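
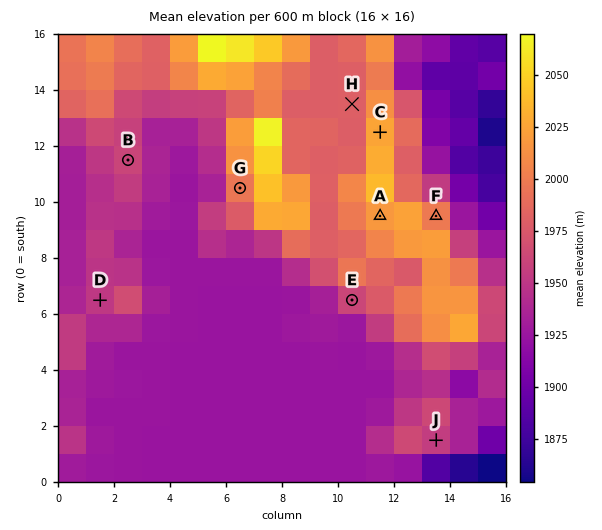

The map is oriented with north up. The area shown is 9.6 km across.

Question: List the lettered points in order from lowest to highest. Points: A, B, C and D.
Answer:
D B A C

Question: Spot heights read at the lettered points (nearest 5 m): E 1965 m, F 2005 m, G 1995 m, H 1980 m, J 1960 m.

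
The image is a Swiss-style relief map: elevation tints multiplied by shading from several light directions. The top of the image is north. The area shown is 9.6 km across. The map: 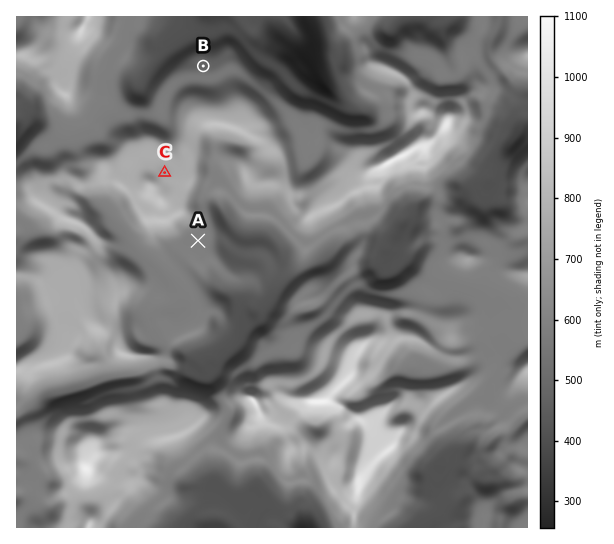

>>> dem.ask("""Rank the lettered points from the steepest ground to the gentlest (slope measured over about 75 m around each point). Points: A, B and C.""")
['B', 'C', 'A']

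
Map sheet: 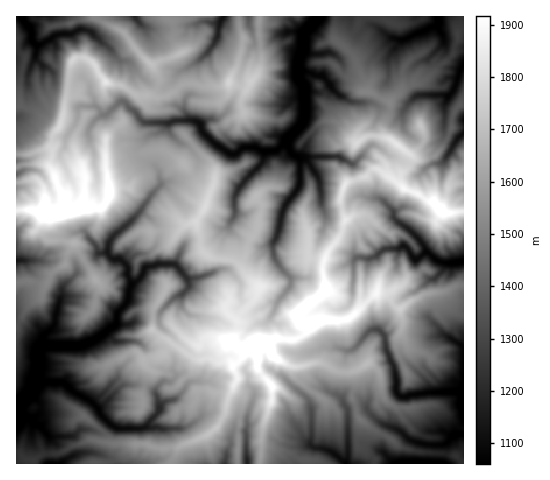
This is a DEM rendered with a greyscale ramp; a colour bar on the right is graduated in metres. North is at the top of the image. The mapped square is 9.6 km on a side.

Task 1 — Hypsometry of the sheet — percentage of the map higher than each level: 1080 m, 96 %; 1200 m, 85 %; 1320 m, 73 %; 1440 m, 58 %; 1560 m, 40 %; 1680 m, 20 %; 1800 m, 8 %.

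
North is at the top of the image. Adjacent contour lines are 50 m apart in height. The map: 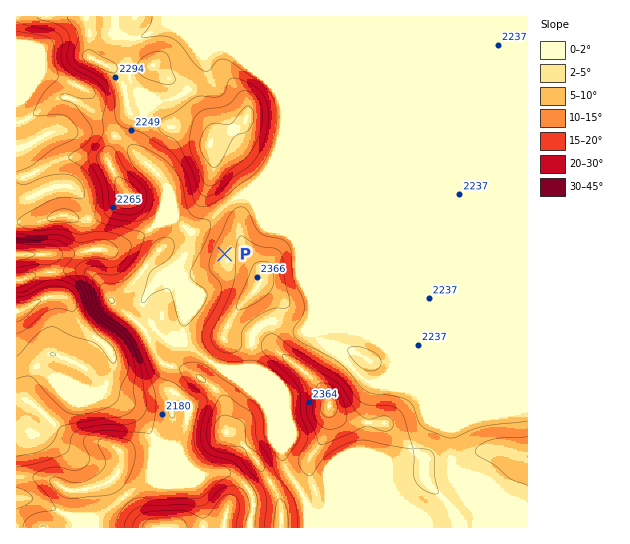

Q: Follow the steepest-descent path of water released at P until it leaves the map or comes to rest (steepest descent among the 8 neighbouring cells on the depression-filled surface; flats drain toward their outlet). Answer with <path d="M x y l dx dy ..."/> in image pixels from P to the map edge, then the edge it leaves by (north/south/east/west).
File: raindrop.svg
<path d="M225 254l-16-16-4 0-7-4-4 0-3-1-13-12-8 4-5 0-4 2-6 0-1 2-3 0-17 13-4 1-3 3-6 1-2 2-18 0-2 1-17 1-1 2-64 1"/>
exit: west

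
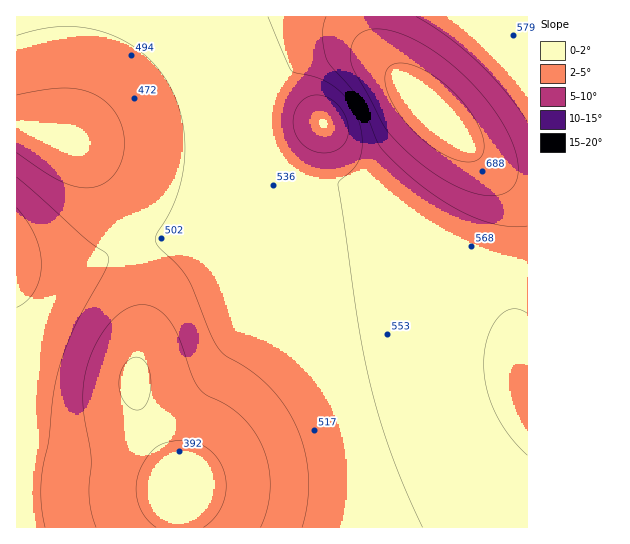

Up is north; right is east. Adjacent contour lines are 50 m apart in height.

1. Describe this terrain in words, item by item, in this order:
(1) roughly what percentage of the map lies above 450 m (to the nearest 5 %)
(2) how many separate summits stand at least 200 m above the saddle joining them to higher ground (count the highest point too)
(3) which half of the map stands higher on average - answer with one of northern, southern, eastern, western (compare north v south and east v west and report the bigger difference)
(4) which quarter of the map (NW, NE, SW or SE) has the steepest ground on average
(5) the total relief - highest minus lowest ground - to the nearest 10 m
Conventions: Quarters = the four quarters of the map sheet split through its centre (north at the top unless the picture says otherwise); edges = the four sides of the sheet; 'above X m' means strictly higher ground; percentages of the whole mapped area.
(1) Roughly 85 % of the ground is higher than 450 m.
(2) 1 summit rises at least 200 m above its surroundings.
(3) On average the eastern half of the map is the higher ground.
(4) The steepest ground, on average, is in the north-east quarter.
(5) The total relief is about 340 m.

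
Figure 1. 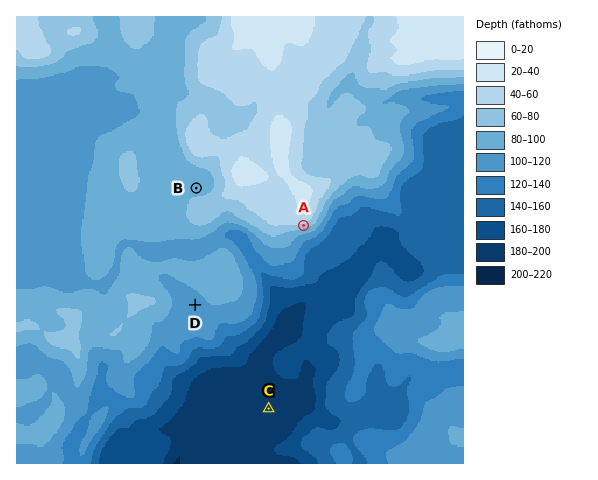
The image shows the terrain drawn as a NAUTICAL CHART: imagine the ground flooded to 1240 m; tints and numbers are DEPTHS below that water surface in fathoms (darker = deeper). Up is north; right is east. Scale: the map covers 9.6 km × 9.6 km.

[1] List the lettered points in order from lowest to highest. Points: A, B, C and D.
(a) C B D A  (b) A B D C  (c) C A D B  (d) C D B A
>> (d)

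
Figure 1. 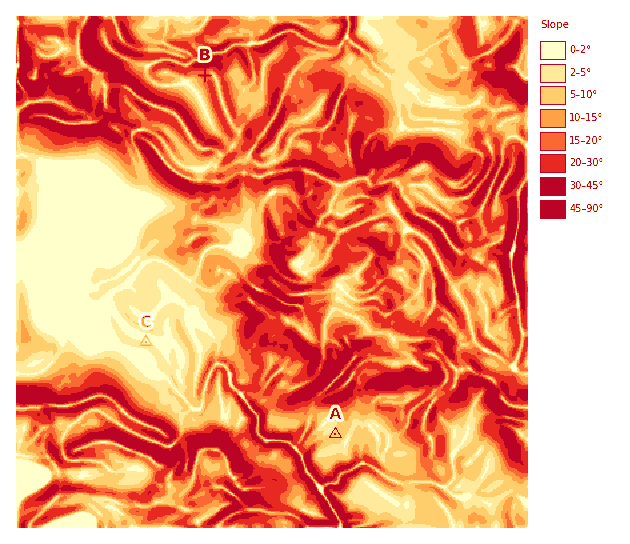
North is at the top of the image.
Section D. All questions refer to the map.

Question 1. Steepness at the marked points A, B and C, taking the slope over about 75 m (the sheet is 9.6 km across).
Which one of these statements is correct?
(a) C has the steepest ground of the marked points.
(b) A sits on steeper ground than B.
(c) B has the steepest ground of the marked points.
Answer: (c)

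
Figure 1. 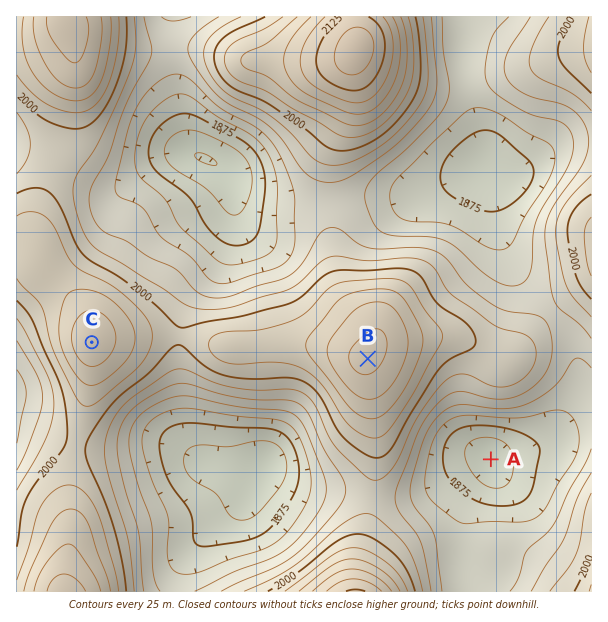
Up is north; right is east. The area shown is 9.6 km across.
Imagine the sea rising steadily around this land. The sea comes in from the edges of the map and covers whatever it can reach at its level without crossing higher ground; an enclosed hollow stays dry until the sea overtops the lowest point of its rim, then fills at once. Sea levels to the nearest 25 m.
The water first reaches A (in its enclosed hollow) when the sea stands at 1900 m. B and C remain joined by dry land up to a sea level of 2000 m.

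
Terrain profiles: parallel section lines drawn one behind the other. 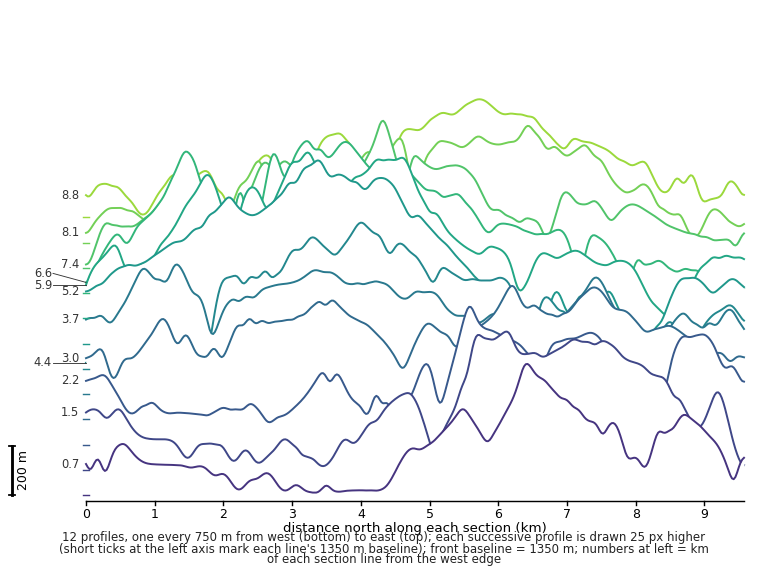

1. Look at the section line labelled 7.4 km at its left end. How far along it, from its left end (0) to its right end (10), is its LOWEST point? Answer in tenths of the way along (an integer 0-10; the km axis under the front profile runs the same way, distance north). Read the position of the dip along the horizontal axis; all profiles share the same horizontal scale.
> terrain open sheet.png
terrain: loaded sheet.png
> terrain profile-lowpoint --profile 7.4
0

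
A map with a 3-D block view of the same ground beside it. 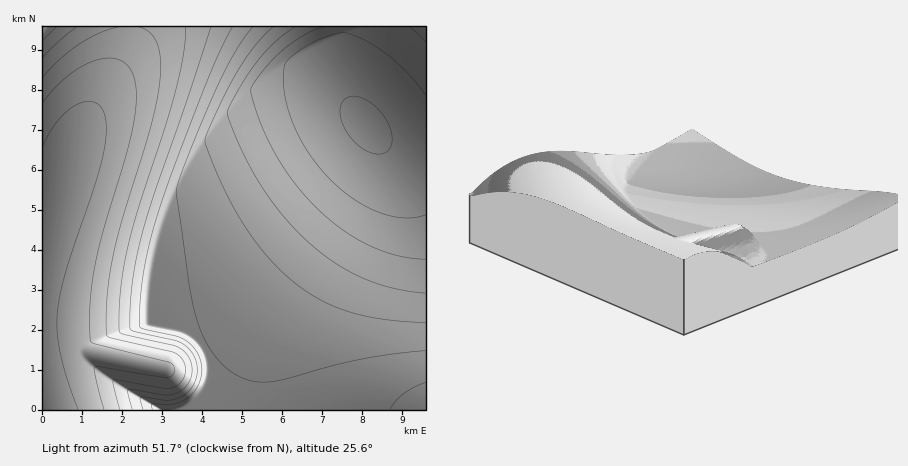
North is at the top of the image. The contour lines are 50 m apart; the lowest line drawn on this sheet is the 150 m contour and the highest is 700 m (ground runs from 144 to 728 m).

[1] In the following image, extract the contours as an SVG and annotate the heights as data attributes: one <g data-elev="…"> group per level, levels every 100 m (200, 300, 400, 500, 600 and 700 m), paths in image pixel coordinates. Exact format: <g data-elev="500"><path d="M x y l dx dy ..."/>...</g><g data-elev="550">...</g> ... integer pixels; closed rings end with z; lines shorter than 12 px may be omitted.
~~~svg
<g data-elev="200"><path d="M426 215l-10 2-12 1-14-2-12-4-26-14-24-21-21-27-15-28-8-30-1-14 1-12 2-4 5-6 19-12 23-10 13-1 22 9 20 13 20 19 18 21"/></g><g data-elev="300"><path d="M426 293l-28-4-26-7-26-12-22-15-24-21-21-24-19-26-16-30-16-38 0-8 16-27 16-23 16-17 20-15"/></g><g data-elev="400"><path d="M426 351l-64 8-80 21-20 2-16-3-16-8-12-12-12-17-8-20-6-24-16-109 13-35 29-70 18-33 17-25"/></g><g data-elev="500"><path d="M143 410l-3-13 26 3 12-2 6-3 6-5 4-7 3-7 0-10-2-8-5-7-6-7-9-4-45-10 0-20 5-42 10-44 66-198"/><path d="M57 26l-15 15"/></g><g data-elev="600"><path d="M120 410l-7-26 1-4 56 8 6-2 5-4 3-6 2-6-4-10-8-7-62-15-5-4 0-38 6-40 10-38 28-92 9-46 0-22-3-16-7-10-13-6"/><path d="M120 26l-20 7-20 10-20 16-18 18"/></g><g data-elev="700"><path d="M78 410l-10-28-7-26-4-24 0-18 3-20 6-24 28-84 9-30 3-28-1-12-3-8-5-4-7-3-8 1-9 4-17 16-14 25"/></g>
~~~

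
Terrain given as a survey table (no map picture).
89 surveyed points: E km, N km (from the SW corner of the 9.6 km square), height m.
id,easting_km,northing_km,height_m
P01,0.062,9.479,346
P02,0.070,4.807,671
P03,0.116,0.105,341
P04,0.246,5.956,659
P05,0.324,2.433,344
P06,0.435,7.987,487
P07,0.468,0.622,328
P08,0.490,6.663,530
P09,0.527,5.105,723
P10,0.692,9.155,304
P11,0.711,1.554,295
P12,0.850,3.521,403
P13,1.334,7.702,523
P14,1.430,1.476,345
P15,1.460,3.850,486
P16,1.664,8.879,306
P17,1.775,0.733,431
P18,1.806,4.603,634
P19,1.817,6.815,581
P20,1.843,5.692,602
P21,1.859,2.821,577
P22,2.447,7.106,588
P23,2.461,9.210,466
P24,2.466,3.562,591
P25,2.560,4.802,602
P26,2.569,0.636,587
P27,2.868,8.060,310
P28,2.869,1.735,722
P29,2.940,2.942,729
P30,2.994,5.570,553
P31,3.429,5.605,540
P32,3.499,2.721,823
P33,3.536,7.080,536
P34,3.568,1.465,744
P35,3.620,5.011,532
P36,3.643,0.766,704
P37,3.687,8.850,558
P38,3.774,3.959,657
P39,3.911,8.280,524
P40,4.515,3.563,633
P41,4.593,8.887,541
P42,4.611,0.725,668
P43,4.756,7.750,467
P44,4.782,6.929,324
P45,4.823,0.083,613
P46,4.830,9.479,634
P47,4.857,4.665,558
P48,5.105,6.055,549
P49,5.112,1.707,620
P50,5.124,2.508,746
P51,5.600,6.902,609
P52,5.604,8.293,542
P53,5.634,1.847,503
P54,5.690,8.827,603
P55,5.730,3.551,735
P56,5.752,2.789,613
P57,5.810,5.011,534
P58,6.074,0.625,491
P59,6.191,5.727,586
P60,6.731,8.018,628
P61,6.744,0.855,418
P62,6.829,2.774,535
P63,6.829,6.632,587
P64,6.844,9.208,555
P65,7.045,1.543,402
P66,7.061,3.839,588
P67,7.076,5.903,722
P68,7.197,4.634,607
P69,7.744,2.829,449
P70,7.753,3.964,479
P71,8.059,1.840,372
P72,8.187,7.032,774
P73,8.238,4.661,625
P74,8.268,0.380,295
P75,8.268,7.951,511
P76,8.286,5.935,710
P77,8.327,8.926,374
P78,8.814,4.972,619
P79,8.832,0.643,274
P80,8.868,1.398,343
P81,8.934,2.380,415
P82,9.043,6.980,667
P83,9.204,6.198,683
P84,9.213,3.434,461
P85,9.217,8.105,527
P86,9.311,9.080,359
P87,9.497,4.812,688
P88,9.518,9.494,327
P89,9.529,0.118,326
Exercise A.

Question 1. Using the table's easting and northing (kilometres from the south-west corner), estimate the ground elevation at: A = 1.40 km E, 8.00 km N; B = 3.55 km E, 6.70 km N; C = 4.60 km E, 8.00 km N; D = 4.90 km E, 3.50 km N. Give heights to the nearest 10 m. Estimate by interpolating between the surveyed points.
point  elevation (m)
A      530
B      550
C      490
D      630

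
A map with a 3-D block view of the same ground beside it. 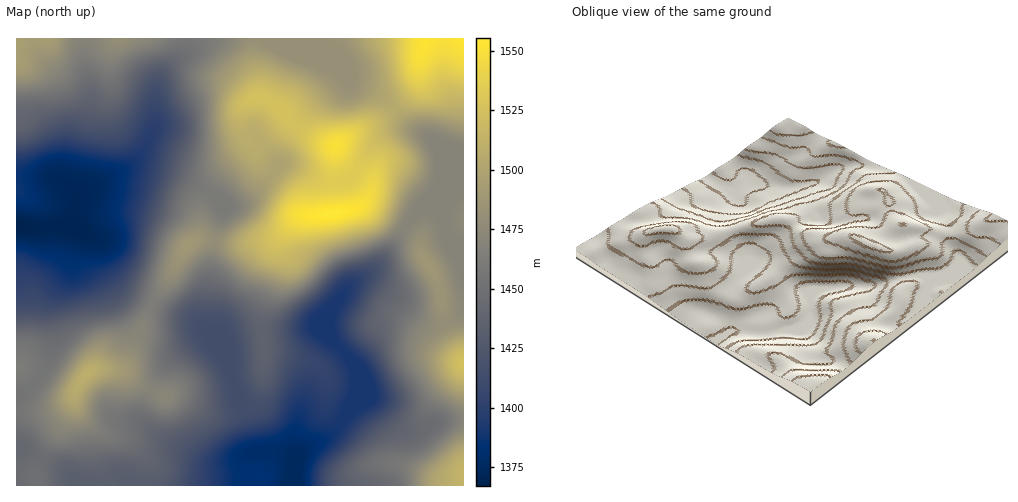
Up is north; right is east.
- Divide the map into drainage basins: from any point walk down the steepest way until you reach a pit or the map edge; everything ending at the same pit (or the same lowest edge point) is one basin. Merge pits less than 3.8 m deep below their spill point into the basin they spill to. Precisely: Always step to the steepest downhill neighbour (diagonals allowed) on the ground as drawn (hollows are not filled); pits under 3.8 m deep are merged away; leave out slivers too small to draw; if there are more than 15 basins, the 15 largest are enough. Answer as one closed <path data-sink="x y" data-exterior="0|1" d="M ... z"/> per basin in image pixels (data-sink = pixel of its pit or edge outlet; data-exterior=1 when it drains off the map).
<path data-sink="17 225" data-exterior="1" d="M463 38l-446 0-1 330 10 4 29 20 18 2 12-18 6-6 25-1 11-7 30-67 13-18 13-26 9-9 4-2 14 0 31 4 25-4 12-5 22-20 30-1 24-4 9-5 7 1 30 15 14 9 6 7 2 19 13 18 5 13 5 35 18 38z"/><path data-sink="298 485" data-exterior="1" d="M367 205l-37 9-30 1-22 20-12 5-25 4-31-4-14 0-4 2-9 9-13 26-13 18-30 67-11 7-25 1-6 6-12 18-18-2-29-20-9-4 0 43 29 0 21-9 7-6-4 16-21 31-10 19-2 8 0 15 426 1 1-125-19-39-8-42-15-24-2-19-3-4-17-12z"/><path data-sink="17 449" data-exterior="1" d="M74 395l-7 7-21 9-30 1 1 74 20-1 0-15 2-8 10-19 21-31z"/>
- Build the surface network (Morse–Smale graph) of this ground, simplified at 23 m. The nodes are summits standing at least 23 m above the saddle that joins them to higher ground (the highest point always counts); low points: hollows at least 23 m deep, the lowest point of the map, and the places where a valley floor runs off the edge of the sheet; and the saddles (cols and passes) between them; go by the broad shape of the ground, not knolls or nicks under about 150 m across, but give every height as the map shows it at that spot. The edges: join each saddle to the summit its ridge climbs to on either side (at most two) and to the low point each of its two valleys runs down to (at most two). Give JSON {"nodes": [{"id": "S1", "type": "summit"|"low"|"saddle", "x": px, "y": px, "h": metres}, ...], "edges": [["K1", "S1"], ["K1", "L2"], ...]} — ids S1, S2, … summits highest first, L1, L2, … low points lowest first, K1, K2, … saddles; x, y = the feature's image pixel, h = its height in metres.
{"nodes": [
{"id": "S1", "type": "summit", "x": 332, "y": 214, "h": 1555},
{"id": "S2", "type": "summit", "x": 462, "y": 40, "h": 1554},
{"id": "S3", "type": "summit", "x": 462, "y": 363, "h": 1525},
{"id": "S4", "type": "summit", "x": 462, "y": 474, "h": 1515},
{"id": "S5", "type": "summit", "x": 88, "y": 373, "h": 1510},
{"id": "S6", "type": "summit", "x": 19, "y": 40, "h": 1495},
{"id": "L1", "type": "low", "x": 18, "y": 225, "h": 1367},
{"id": "L2", "type": "low", "x": 294, "y": 468, "h": 1375},
{"id": "K1", "type": "saddle", "x": 395, "y": 110, "h": 1505},
{"id": "K2", "type": "saddle", "x": 407, "y": 225, "h": 1470},
{"id": "K3", "type": "saddle", "x": 153, "y": 305, "h": 1462},
{"id": "K4", "type": "saddle", "x": 185, "y": 39, "h": 1457},
{"id": "K5", "type": "saddle", "x": 39, "y": 379, "h": 1455},
{"id": "K6", "type": "saddle", "x": 341, "y": 424, "h": 1390}],
"edges": [["K1", "S1"], ["K1", "S2"], ["K1", "L1"], ["K2", "S1"], ["K2", "S3"], ["K2", "L1"], ["K2", "L2"], ["K3", "S1"], ["K3", "S5"], ["K3", "L1"], ["K3", "L2"], ["K4", "S1"], ["K4", "S6"], ["K4", "L1"], ["K5", "S1"], ["K5", "S5"], ["K5", "L1"], ["K5", "L2"], ["K6", "S1"], ["K6", "S4"], ["K6", "L2"]]}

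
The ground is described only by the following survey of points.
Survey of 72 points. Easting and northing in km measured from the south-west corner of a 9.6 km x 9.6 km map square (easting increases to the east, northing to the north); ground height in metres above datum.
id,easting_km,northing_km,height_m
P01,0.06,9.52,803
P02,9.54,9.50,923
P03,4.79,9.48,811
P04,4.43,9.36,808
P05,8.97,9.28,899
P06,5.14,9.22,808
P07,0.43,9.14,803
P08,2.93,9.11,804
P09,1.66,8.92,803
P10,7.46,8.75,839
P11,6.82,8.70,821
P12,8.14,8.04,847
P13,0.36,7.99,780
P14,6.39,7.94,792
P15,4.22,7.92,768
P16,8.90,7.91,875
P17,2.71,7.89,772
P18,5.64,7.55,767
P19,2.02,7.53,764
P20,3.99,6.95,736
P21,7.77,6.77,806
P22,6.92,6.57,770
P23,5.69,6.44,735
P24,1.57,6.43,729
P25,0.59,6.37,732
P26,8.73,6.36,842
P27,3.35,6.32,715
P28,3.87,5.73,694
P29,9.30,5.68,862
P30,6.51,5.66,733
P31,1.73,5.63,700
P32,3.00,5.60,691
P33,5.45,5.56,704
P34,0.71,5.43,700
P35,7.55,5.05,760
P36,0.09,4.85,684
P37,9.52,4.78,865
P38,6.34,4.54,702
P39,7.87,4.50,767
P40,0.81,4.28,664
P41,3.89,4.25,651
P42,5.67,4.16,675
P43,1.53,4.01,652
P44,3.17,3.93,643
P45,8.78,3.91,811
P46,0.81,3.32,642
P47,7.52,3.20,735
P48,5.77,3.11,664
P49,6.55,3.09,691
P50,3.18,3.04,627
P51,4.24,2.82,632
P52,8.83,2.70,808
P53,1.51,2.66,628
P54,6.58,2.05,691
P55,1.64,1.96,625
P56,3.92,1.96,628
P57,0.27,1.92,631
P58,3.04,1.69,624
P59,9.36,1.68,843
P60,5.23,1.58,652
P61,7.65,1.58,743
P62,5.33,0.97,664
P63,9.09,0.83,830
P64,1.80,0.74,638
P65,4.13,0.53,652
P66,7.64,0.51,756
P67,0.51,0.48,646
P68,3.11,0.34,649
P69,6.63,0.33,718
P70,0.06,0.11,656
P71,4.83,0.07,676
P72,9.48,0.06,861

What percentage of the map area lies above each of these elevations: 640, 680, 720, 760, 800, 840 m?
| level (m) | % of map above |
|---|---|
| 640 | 86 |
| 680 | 67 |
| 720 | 54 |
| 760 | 39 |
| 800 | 22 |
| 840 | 9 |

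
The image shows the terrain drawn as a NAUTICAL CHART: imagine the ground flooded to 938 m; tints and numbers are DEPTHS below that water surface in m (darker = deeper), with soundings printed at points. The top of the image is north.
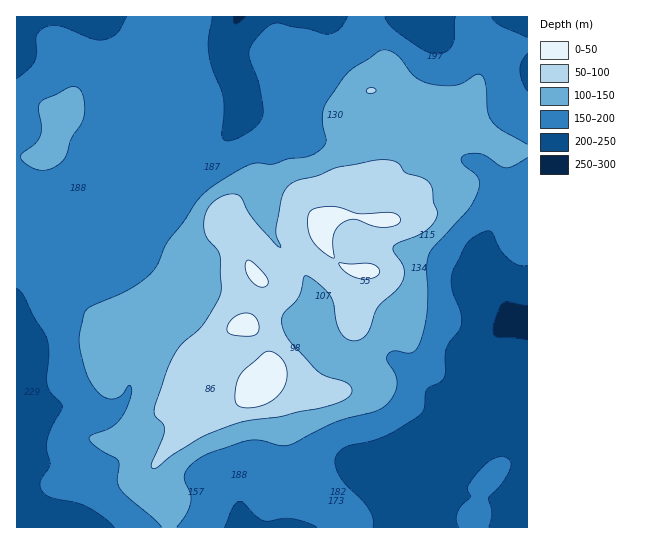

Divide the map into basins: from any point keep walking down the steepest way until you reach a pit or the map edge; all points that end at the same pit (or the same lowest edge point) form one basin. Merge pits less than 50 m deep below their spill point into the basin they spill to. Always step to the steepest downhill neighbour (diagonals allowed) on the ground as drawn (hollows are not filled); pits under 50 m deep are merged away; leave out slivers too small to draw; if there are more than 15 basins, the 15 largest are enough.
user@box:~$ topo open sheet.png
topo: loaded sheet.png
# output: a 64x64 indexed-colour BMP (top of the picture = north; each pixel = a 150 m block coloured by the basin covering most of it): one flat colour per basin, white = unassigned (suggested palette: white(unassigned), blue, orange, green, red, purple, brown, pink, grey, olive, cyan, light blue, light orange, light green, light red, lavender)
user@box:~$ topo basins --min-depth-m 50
<image width="64" height="64" href="data:image/bmp;base64,Qk12CAAAAAAAAHYAAAAoAAAAQAAAAEAAAAABAAQAAAAAAAAIAAATCwAAEwsAABAAAAAAAAAA////ALR3HwAOf/8ALKAsACgn1gC9Z5QAS1aMAMJ34wB/f38AIr28AM++FwDox64AeLv/AIrfmACWmP8A1bDFADMzMzMzMzMzMzIiIiIiIiIiIiIiIiIiIiIiIiIiIiIiMzMzMzMzMzMzMiIiIiIiIiIiIiIiIiIiIiIiIiIiIiIzMzMzMzMzMzMyIiIiIiIiIiIiIiIiIiIiIiIiIiIiIjMzMzMzMzMzMyIiIiIiIiIiIiIiIiIiIiIiIiIiIiIiMzMzMzMzMzMzIiIiIiIiIiIiIiIiIiIiIiIiIiIiIiIzMzMzMzMzMzIiIiIiIiIiIiIiIiIiIiIiIiIiIiIiIjMzMzMzMzMzMiIiIiIiIiIiIiIiIiIiIiIiIiIiIiIiMzMzMzMzMzMyIiIiIiIiIiIiIiIiIiIiIiIiIiIiIiIzMzMzMzMzMzMiIiIiIiIiIiIiIiIiIiIiIiIiIiIiIjMzMzMzMzMzMzIiIiIiIiIiIiIiIiIiIiIiIiIiIiIiMzMzMzMzMzMzMyIiIiIiIiIiIiIiIiIiIiIiIiIiIiIzMzMzMzMzMzMzMiIiIiIiIiIiIiIiIiIiIiIiIiIiIjMzMzMzMzMzMzMzIiIiIiIiIiIiIiIiIiIiIiIiIiIiMzMzMzMzMzMzMzMyIiIiIiIiIiIiIiIiIiIiIiIiIiIzMzMzMzMzMzMzMyIiIiIiIiIiIiIiIiIiIiIiIiIiIjMzMzMzMzMzMzMyIiIiIiIiIiIiIiIiIiIiIiIiIiIiMzMzMzMzMzMzMzIiIiIiIiIiIiIiIiIiIiIiIiIiIiIzMzMzMzMzMzMzIiIiIiIiIiIiIiIiIiIiIiIiIiIiIjMzMzMzMzMzMzMyIiIiIiIiIiIiIiIiIiIiIiIiIiIiMzMzMzMzMzMzMzIiIiIiIiIiIiIiIiIiIiIiIiIiIiIzMzMzMzMzMzMzMyIiIiIiIiIiIiIiIiIiIiIiIiIiIjMzMzMzMzMzMzMzMiIiIiIiIiIiIiIiIiIiIiIiIiIiMzMzMzMzMzMzMzMzIiIiIiIiIiIiIiIiIiIiIiIiIiIzMzMzMzMzMzMzMzMyIiIiIiIiIiIiIiIiIiIiIiIiIjMzMzMzMREREzMzMzMyIiIiIiIiIiIiIiIiIiIiIiIiMzMzMzMxERERMzMzMzMiIiIiIiIiIiIiIiIiIiIiIiIzMzMzMRERERETMzMzMzIiIiIiIiIiIiIiIiIiIiIiIjMzMzEREREREREzMzMzMyIiIiIiIiIiIiIiIiIiIiIiMzMxERERERERETMzMzMzIiIiIiIiIiIiIiIiIiIiIiIzMxEREREREREREzMzMzMiIiIiIiIiIiIiIiIiIiIiIjMxERERERERERERMzMzMzIiIiIiIiIiIiIiIiIiIiIiMxERERERERERERERERMzERIiIiIiIiIiIiIiIiIiIiIxERERERERERERERERERERESIiIiIiIiIiIiIiIiIiIhEREREREREREREREREREREREiIiIiIiIiIiIiIiIiIiEREREREREREREREREREREREREiIiIiIiIiIiIiIiIiIRERERERERERERERERERERERERIiIiIiIiIiIiIiIiIhEREREREREREREREREREREREREiIiIiIiIiIiIiIiIiERERERERERERERERERERERERESIiIiIiIiIiIiIiIiIREREREREREREREREREREREREREiIiIiIiIiIiIiIiIhEREREREREREREREREREREREREREiIiIiIiIiIiIiIiERERERERERERERERERERERERERERIiIiIiIiIiIiIiIREREREREREREREREREREREREREREiIiIiIiIiIiIiIhERERERERERERERERERERERERERESIiIiIiIiIiIiIiEREREREREREREREREREREREREREREiIiIiIiIiIiIiIRERERERERERERERERERERERERERERESIiIiIiIiIiIhERERERERERERERERERERERERERERERERIiIiIiIiIiERERERERERERERERERERERERERERERERESIiIiIiIiIREREREREREREREREREREREREREREREREREiIiIiIhERERERERERERERERERERERERERERERERERERIiIiIhERERERERERERERERERERERERERERERERERERESIiIRERERERERERERERERERERERERERERERERERERERERERERERERERERERERERERERERERERERERERERERERERERERERERERERERERERERERERERERERERERERERERERERERERERERERERERERERERERERERERERERERERERERERERERERERERERERERERERERERERERERERERERERERERERERERERERERERERERERERERERERERERERERERERERERERERERERERERERERERERERERERERERERERERERERERERERERERERERERERERERERERERERERERERERERERERERERERERERERERERERERERERERERERERERERERERERERERERERERERERERERERERERERERERERERERERERERERERERERERERERERERERERERERERERERERERERERERERERERERERERERERERERERERERERERERERERERERERERERERERERERERERERERERERERERERERERERERERERERERERERERERERERERERERERERERERERERERERERERERERERERER"/>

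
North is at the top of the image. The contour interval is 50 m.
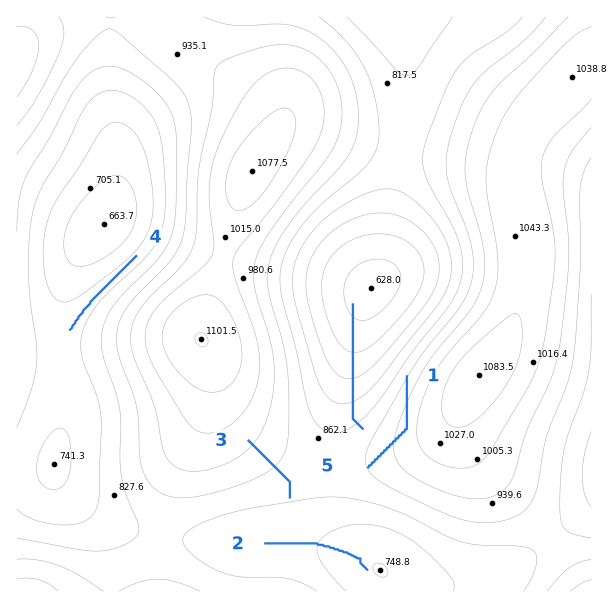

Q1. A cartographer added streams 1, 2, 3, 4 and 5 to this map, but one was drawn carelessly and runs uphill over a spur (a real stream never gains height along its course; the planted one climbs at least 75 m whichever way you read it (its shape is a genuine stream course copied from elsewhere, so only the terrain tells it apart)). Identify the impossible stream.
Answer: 1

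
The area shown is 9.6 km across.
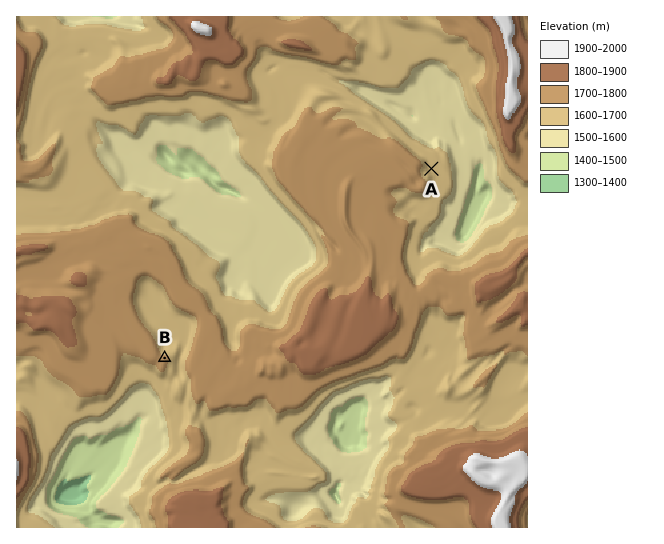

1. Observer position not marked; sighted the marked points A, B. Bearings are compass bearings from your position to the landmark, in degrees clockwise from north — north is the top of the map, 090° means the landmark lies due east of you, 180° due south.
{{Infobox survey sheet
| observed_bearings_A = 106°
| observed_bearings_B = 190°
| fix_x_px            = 209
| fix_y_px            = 105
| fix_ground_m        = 1630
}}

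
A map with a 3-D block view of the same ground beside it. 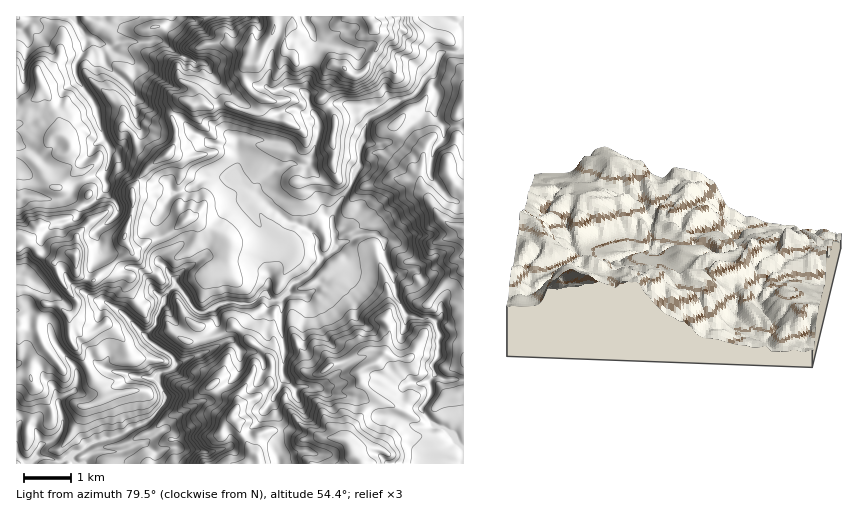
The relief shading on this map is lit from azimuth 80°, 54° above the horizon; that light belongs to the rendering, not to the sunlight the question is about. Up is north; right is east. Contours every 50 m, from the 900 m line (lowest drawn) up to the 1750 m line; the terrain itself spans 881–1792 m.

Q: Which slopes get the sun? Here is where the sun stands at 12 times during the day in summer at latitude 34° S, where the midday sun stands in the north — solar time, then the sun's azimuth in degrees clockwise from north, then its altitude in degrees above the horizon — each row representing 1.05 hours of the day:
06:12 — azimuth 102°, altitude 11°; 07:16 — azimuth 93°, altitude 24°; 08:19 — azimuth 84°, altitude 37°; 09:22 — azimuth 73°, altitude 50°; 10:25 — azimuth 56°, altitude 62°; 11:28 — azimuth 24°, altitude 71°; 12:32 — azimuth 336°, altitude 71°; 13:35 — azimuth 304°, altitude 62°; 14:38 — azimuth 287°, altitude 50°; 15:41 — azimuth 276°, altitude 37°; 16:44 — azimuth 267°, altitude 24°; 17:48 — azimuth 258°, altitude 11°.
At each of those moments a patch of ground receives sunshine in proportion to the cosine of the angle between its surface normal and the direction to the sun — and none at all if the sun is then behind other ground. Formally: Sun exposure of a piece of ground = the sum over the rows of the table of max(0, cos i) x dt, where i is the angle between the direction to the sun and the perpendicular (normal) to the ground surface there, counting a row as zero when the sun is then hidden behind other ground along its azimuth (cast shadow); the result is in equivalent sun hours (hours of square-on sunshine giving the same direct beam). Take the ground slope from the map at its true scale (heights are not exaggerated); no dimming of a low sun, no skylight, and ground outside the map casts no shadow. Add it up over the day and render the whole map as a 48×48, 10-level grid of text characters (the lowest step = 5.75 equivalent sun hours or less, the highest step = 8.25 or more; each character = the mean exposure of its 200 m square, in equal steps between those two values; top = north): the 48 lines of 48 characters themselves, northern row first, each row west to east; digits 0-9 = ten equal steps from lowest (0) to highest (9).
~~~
788888778888888888745556665888778887678775678887
889888756788776688756777777888888777877766678888
988888877667655667667888888788888887656555577688
888888778888887742243456898689889888778424776557
556887578888766763002566897677888888885566577678
448887577788876667666776775664436678873477776788
558887457766777548887765766743124334522257767888
778877636866677555888876787556442410001434478778
888888763686556667898887578788767520025633687888
887889875577565554677768865545643677777677887888
888899866678567685140100267888875788855778888878
888899875578678768546453100247874677647888898867
888889875446778878865776643310555666656778888778
888888866634688777887778888876545766666778887678
988888768577788777888778888888646667658888885788
888877887476777426533478888777676766547888985788
888888874577774356567888888888886574678888886788
998998677676776777688888888888988664588788887688
877787885456778876899898888876765632544346888778
888778865653667778898888888887777737545566678877
887877876733667878897888889878778767776644667888
666777778445668788887899888987788677777676556887
688887774677578886578998888899878777776765544578
888888867777578864788888888888887887677666545777
878887767655784357888888888888887788887787545345
126877756777754478768888888888887788888778753578
431475557785336634479988888888867888888766646656
764164567888845721788888887787568888888766876676
886216024246541422578878886775788888888768887876
888723510146565024267544655647778888888857888778
767885666512787226134133358778888888888853788588
885358778762272157513666688878998888887863013368
988646888876010277856788899868988888766875533568
888767788777500588788877889868888888777874675278
778655765678751037987545788856777788878876885478
787851546788875200100477468755788778888887885478
787774167788887530046686777746888878888788874678
888677378753330015567886687636887767887777775687
887545468887312666677886778743452377788888766554
678633568888754246667777878666545778888888876888
565645778887665103553788887475566787789999976888
544645888665552056447778864775467678998889757888
667853555554421575677778777776357788887777877888
787856665543246656656678777786556888888888787788
785547654445777776566776888788677898778888888888
676677556777767755324435898776655568888888877888
657663688877888777631157797775554558988877778898
878758878888888887655688887777688887888446888888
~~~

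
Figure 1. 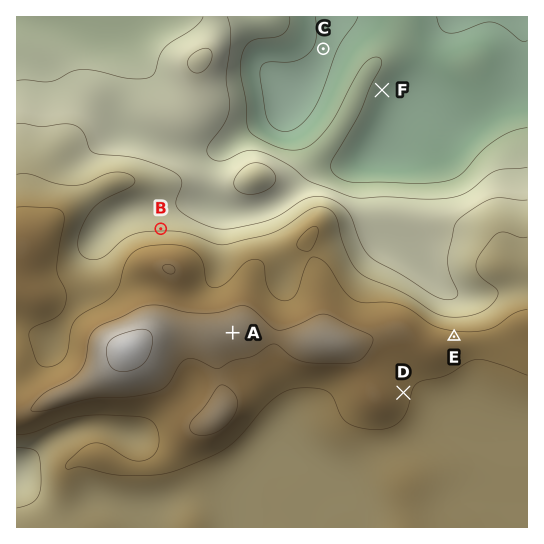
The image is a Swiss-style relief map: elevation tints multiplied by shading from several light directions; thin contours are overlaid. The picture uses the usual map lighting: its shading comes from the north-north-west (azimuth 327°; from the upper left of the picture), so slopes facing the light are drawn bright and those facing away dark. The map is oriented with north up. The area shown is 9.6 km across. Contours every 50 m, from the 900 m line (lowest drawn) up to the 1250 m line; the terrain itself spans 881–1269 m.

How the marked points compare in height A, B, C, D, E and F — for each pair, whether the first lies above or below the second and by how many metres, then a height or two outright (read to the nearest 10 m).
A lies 330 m above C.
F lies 290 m below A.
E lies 270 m above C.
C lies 270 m below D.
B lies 200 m above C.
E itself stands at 1160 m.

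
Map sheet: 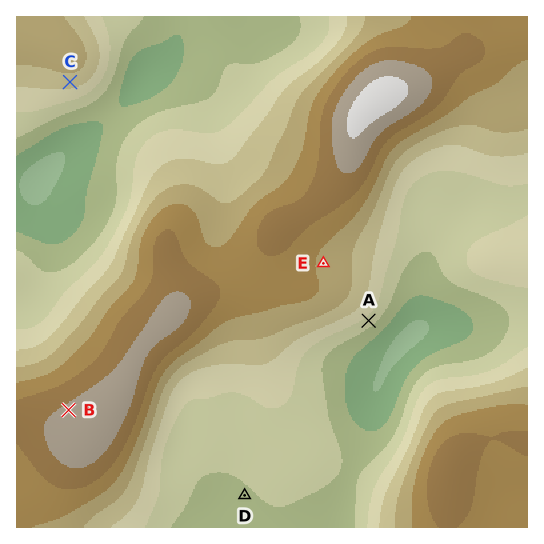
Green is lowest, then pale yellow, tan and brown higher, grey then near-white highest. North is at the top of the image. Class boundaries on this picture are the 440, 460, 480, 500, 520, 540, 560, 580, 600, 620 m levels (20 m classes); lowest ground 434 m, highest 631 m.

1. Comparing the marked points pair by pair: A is lower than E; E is higher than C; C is higher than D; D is lower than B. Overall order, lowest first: D A C E B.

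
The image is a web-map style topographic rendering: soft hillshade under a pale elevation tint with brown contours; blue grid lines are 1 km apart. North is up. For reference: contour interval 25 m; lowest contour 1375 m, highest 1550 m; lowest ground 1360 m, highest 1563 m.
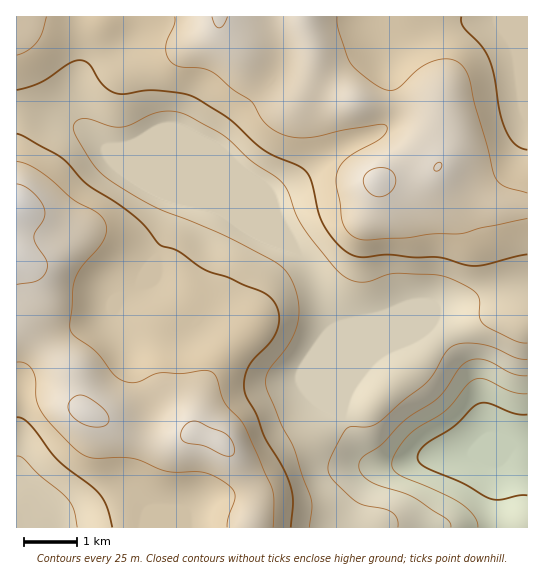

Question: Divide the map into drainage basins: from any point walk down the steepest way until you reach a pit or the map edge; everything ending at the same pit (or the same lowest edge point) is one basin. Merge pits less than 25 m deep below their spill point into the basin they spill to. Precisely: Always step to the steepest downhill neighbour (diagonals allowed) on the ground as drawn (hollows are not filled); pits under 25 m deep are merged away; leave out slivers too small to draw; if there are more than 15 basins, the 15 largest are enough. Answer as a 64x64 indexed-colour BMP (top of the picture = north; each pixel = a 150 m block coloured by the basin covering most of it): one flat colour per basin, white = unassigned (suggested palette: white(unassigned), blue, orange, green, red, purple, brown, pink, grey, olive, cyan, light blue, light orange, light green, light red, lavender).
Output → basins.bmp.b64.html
<image width="64" height="64" href="data:image/bmp;base64,Qk12CAAAAAAAAHYAAAAoAAAAQAAAAEAAAAABAAQAAAAAAAAIAAATCwAAEwsAABAAAAAAAAAA////ALR3HwAOf/8ALKAsACgn1gC9Z5QAS1aMAMJ34wB/f38AIr28AM++FwDox64AeLv/AIrfmACWmP8A1bDFACIiIiIiIiIiIiIiIiIiIRERERERERERERERERERERERIiIiIiIiIiIiIiIiIiIiEREREREREREREREREREREREiIiIiIiIiIiIiIiIiIiIRERERERERERERERERERERESIiIiIiIiIiIiIiIiIiIhERERERERERERERERERERERIiIiIiIiIiIiIiIiIiIiEREREREREREREREREREREREiIiIiIiIiIiIiIiIiIiERERERERERERERERERERERESIiIiIiIiIiIiIiIiIiIRERERERERERERERERERERERIiIiIiIiIiIiIiIiIiIREREREREREREREREREREREREiIiIiIiIiIiIiIiIiIhERERERERERERERERERERERESIiIiIiIiIiIiIiIiIhERERERERERERERERERERERERIiIiIiIiIiIiIiIiIhEREREREREREREREREREREREREiIiIiIiIiIREREiIRERERERERERERERERERERERERESIiIiIiIiERERERERERERERERERERERERERERERERERIiIiIiIhEREREREREREREREREREREREREREREREREREiIiIiIRERERERERERERERERERERERERERERERERERESIiIiIRERERERERERERERERERERERERERERERERERERIiIiIhEREREREREREREREREREREREREREREREREREREiIiIiERERERERERERERERERERERERERERERERERERESIiIiIRERERERERERERERERERERERERERERERERERERIiIiIREREREREREREREREREREREREREREREREREREREiIiIRERERERERERERERERERERERERERERERERERERESIiIRERERERERERERERERERERERERERERERERERERERIiIREREREREREREREREREREREREREREREREREREREREiIRERERERERERERERERERERERERERERERERERERERESIRERERERERERERERERERERERERERERERERERERERERIRERERERERERERERERERERERERERERERERERERERERERERERERERERERERERERERERERERERERERERERERERERERERERERERERERERERERERERERERERERERERERERERERERERERERERERERERERERERERERERERERERERERERERERERERERERERERERERERERERERERERERERERERERERERERERERERERERERERERERERERERERERERERERERERERERERERERERERERERERERERERERERERERERERERERERERERERERERERERERERERERERERERERERERERERERERERERERERERERERERERERERERERERERERERERERERERERERERERERERERERERERERERERERERERERERERERERERERERERERERERERERERERERERERERERERERERERERERERERERERERERERERERERERERERERERERERERERERERERERERERERERERERERERERERERERERERERERERERERERERERERERERERERERERERERERERERERERERERERERERERERERERERERERERERERERERERERERERERERERERERERERERERERERERERERERERERERERERERERERERETMzMREREREREREREREREREREREREREREREREREREREzMzMxEREREREREREREREREREREREREREREREREREREzMzMzERERERERERERERERERERERERERERERERERERMzMzMzMRERERERERERERERERERERERERERERERERERMzMzMzMxEREREREREREREREREREREREREREREREREREzMzMzMzERERERERERERERERERERERERERERERERERETMzMzMzMREREREREREREREREREREREREREREREREREREzMzMzMxERERERERERERERERERERERERERERERERERETMzMzMzERERERERERERERERERERERERERERERERERERMzMzMzMREREREREREREREREREREREREREREREREREREzMzMzMxEREREREREREREREREREREREREREREREREREzMzMzMzERERERERERERERERERERERERERERERERERMzMzMzMzMRERERERERERERERERERERERERERMzMzMzMzMzMzMzMxEREREREREREREREREREREREREzMzMzMzMzMzMzMzMzEREREREREREREREREREREREREzMzMzMzMzMzMzMzMzMRERERERERERERERERERERERETMzMzMzMzMzMzMzMzMxERERERERERERERERERERERERMzMzMzMzMzMzMzMzMzEREREREREREREREREREREREREzMzMzMzMzMzMzMzMzMRERERERERERERERERERERERETMzMzMzMzMzMzMzMzMxERERERERERERERERERERERERMzMzMzMzMzMzMzMzMzEREREREREREREREREREREREREzMzMzMzMzMzMzMzMzMREREREREREREREREREREREREzMzMzMzMzMzMzMzMzMxERERERERERERERERERERERETMzMzMzMzMzMzMzMzMz"/>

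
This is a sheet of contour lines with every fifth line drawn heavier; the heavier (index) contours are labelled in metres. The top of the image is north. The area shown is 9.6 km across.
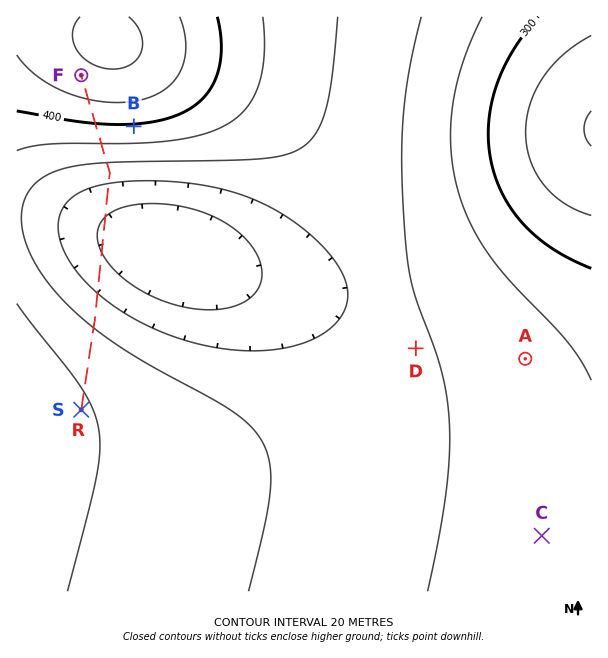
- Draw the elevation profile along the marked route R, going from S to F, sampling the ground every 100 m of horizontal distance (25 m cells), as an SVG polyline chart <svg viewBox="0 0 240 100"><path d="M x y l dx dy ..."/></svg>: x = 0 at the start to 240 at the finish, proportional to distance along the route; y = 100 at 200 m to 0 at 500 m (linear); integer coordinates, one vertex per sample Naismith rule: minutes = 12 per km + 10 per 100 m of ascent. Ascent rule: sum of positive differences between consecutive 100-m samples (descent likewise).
<svg viewBox="0 0 240 100"><path d="M0 39l4 1 4 0 5 0 4 0 4 1 4 0 5 0 4 1 4 1 4 0 5 1 4 1 4 1 4 1 4 1 5 1 4 1 4 1 4 2 5 1 4 1 4 1 4 1 5 1 4 1 4 1 4 0 4 1 5 0 4 0 4 0 4-1 5 0 4-1 4-1 4-2 5-1 4-2 4-1 4-2 4-2 5-2 4-2 4-2 4-2 5-2 4-2 4-2 4-2 5-2 4-1 4-2 4-1 4-1 5-1 4-1 3-1"/></svg>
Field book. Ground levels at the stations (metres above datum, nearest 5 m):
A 330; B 400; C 330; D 340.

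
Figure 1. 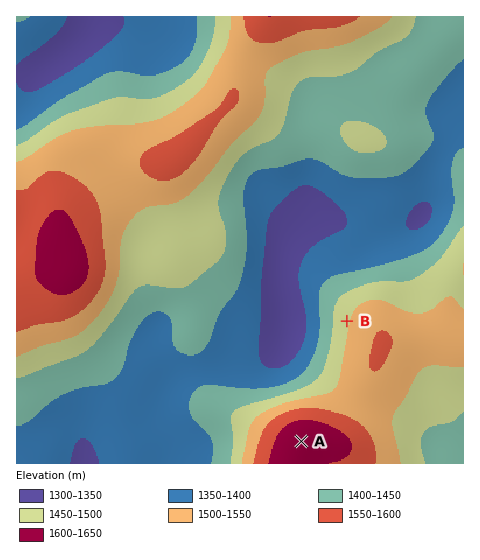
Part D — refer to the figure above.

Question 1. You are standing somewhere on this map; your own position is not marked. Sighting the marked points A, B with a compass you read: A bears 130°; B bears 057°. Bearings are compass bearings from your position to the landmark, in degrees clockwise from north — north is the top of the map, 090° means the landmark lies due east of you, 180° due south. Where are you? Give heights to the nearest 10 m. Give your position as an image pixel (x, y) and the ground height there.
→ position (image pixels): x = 240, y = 390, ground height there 1410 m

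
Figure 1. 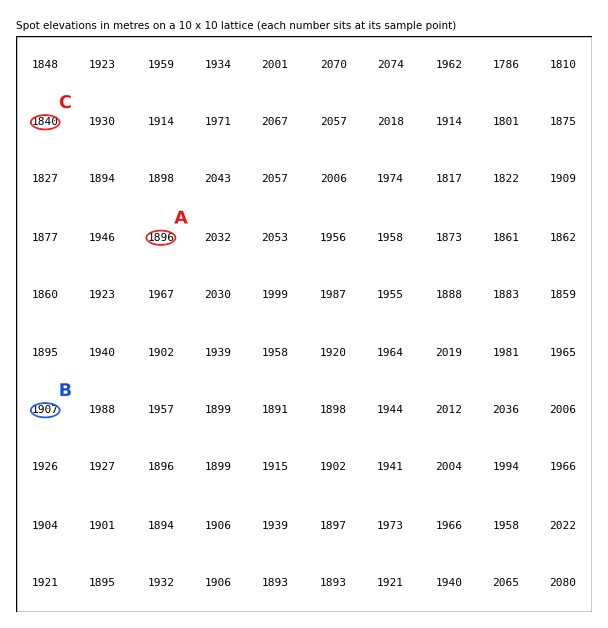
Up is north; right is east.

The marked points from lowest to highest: C A B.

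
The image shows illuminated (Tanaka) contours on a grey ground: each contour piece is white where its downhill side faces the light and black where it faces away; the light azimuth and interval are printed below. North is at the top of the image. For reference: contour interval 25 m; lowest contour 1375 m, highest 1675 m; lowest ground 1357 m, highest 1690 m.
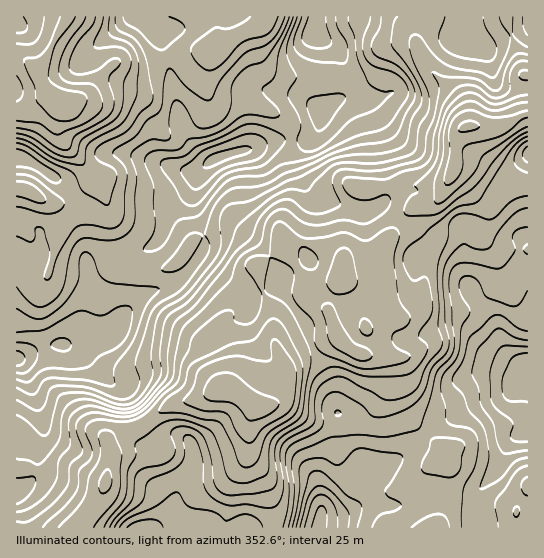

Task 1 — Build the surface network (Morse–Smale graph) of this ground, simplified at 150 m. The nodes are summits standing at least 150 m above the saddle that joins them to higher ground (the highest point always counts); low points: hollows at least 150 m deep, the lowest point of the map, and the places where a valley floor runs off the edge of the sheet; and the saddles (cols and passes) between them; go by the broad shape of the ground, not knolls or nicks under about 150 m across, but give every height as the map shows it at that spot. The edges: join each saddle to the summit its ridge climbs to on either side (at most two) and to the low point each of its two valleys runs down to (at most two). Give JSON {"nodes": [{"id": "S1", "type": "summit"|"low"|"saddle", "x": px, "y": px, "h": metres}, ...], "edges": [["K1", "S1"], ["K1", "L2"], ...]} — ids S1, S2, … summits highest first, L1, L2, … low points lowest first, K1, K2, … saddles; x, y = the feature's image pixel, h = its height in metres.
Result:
{"nodes": [
{"id": "S1", "type": "summit", "x": 219, "y": 389, "h": 1690},
{"id": "S2", "type": "summit", "x": 59, "y": 103, "h": 1674},
{"id": "L1", "type": "low", "x": 527, "y": 363, "h": 1357},
{"id": "L2", "type": "low", "x": 315, "y": 31, "h": 1360},
{"id": "K1", "type": "saddle", "x": 399, "y": 221, "h": 1595},
{"id": "K2", "type": "saddle", "x": 111, "y": 261, "h": 1459}],
"edges": [["K1", "S1"], ["K1", "L1"], ["K1", "L2"], ["K2", "S1"], ["K2", "S2"], ["K2", "L2"]]}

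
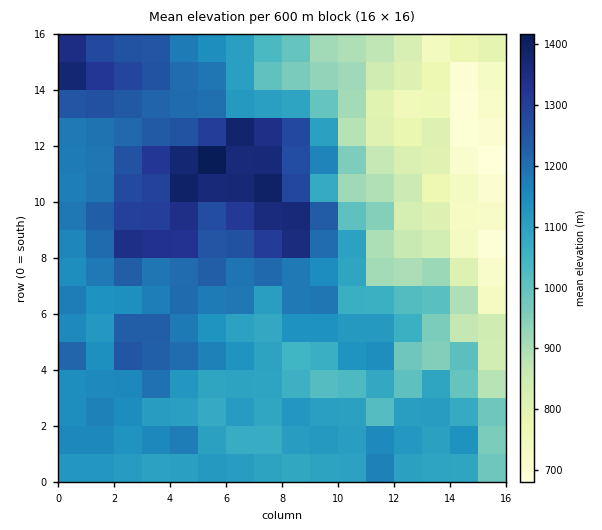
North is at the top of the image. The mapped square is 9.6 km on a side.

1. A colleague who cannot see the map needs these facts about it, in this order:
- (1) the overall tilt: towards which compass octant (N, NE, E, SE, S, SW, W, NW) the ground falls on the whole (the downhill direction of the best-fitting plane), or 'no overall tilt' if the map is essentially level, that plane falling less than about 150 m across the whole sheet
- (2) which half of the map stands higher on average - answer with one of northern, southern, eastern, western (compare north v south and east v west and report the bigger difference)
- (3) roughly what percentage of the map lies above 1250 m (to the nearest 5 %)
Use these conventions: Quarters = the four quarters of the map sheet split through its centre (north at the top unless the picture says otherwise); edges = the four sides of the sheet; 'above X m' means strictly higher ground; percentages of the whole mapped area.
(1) Overall the map slopes down towards the east.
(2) The western half stands higher on average than the eastern half.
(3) Ground above 1250 m makes up about 15 % of the sheet.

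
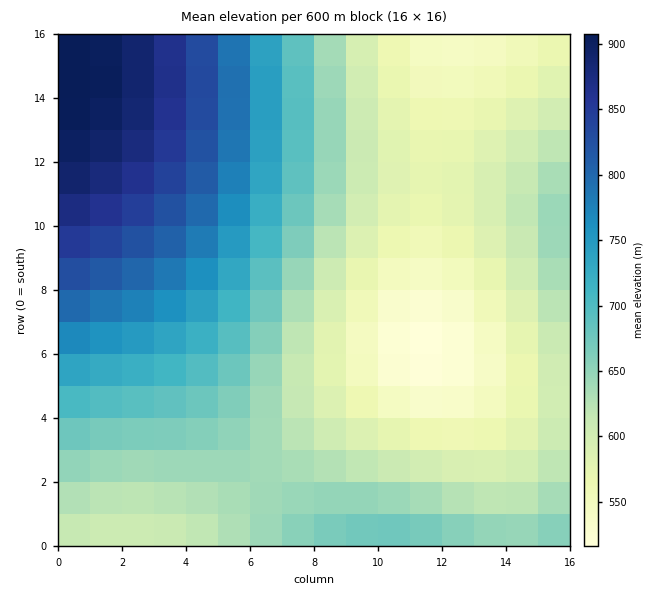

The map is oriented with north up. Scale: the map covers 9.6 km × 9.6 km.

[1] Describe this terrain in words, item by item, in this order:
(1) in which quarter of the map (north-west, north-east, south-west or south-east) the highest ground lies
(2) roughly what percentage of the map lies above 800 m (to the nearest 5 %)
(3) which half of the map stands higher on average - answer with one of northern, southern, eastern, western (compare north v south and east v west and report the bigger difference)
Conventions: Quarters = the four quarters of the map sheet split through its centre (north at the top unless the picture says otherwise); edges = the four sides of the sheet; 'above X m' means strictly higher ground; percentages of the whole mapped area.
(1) Look to the north-west quarter for the highest ground.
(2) About 15 % of the map lies above 800 m.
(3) The western half stands higher on average than the eastern half.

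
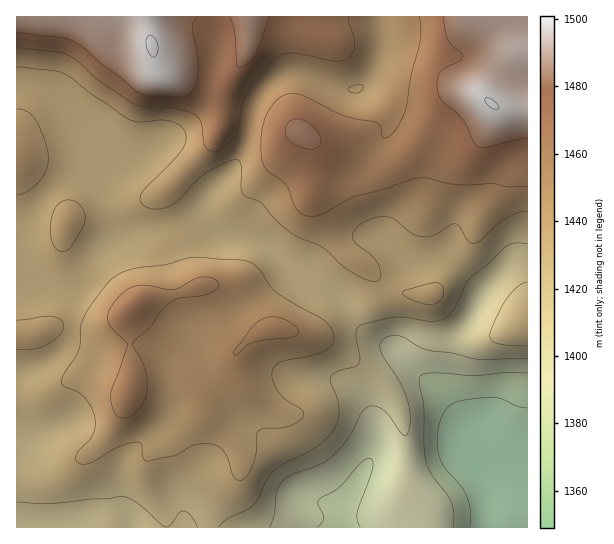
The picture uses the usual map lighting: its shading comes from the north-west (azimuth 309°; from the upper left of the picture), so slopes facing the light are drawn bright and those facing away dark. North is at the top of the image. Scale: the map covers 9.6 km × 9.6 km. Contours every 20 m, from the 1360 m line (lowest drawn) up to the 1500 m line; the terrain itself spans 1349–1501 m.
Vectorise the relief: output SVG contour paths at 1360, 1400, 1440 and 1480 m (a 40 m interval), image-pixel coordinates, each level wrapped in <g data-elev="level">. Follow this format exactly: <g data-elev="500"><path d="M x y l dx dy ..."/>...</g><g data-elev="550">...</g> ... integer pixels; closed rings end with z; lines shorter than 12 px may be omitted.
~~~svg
<g data-elev="1360"><path d="M470 527l0-16-3-14-6-11-16-19-6-13-2-20 5-19 5-7 7-5 29-5 16 0 19 8 9 2"/></g><g data-elev="1400"><path d="M270 527l4-13 3-23 5-9 8-7 28-10 15-9 14-17 14-25 5-6 8-2 8 3 8 8 12 17 3 2 2-2 3-13-1-17-9-21-19-32-1-8 5-5 6-2 8 0 27 14 27 3 24 6 50 0"/></g><g data-elev="1440"><path d="M236 479l5 1 4-1 6-10 5-16 0-18 2-4 7-3 16 0 9-2 9-5 5-6-2-5-17-11-8-9-5-13 2-10 8-6 29-5 16-7 4-3 3-5 0-6-3-6-9-10-45-26-7-7-12-18-12-7-55-3-25 7-33 4-15 5-12 11-21 29-4 12-2 24-17 29 0 4 1 3 15 6 7 6 6 9 4 11 0 8-2 8-4 7-12 12-1 4 0 4 5 3 8-1 28-15 17-6 7 1 2 14 2 3 2 1 28-6 20-10 14-1 8 2 7 5 4 8 5 16z"/><path d="M17 349l17 0 12-4 13-10 5-9-4-7-7-3-36 4"/><path d="M422 303l9 2 8-4 4-7-1-9-4-2-7 0-25 7-4 3 4 4z"/><path d="M60 251l5 1 5-4 11-17 4-9 0-7-2-6-5-6-7-3-6 0-6 3-4 6-3 9-2 12 1 9 4 8z"/><path d="M17 195l10-3 12-11 7-11 2-12-3-16-10-22-8-8-10-3"/><path d="M353 93l-5-3 1-3 9-3 5 2-2 5z"/><path d="M17 67l37 4 11 3 28 21 38 25 10 2 25-2 9 3 7 4 4 8-2 11-9 12-32 33-3 8 4 7 13 3 13-3 9-7 26-26 25-12 8-1 3 6 0 23 3 6 18 8 13 16 16 14 31 14 24 22 23 11 6 1 5-2 1-5-2-8-6-10-17-13-4-6 1-4 4-6 10-7 12-3 11 0 7 4 14 12 12 4 11-2 16-10 5-1 4 2 9 15 6 3 7-4 14-14 10-7 12-6 10-2"/></g><g data-elev="1480"><path d="M306 149l8 0 5-3 2-5-2-7-6-8-8-5-7-2-7 1-5 7 0 10 7 7z"/><path d="M17 33l42 4 11 3 12 7 20 17 37 29 12 3 30 1 6-1 5-3 5-11 1-23-5-30 1-7 3-5"/><path d="M230 17l5 17 2 31 2 3 10-5 8-10 12-36"/><path d="M443 17l5 24 5 5 8 7 1 4-3 4-14 7-6 6-2 13 4 12 22 20 11 24 4 4 8 1 29-8 12-2"/></g>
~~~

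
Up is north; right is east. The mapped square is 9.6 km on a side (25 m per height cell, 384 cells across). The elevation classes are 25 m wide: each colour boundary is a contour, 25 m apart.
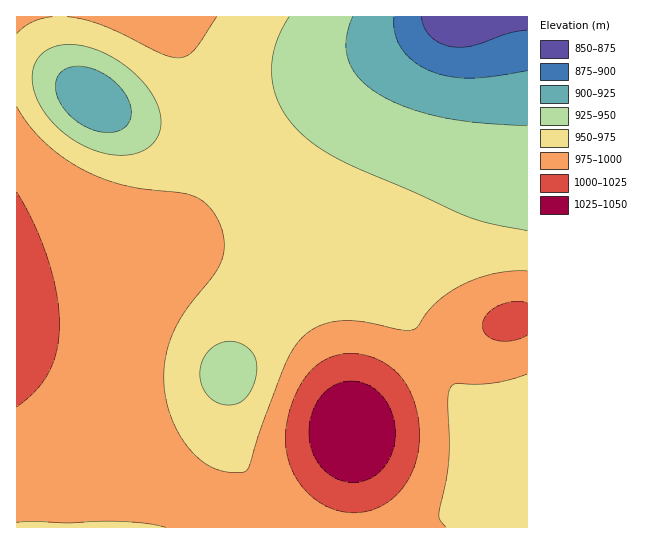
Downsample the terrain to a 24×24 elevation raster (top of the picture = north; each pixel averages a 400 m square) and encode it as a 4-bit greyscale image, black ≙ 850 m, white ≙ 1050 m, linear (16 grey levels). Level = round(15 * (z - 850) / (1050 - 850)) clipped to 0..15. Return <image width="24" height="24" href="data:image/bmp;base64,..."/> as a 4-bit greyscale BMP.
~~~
<image width="24" height="24" href="data:image/bmp;base64,Qk2WAQAAAAAAAHYAAAAoAAAAGAAAABgAAAABAAQAAAAAACABAAATCwAAEwsAABAAAAAAAAAAAAAAABEREQAiIiIAMzMzAERERABVVVUAZmZmAHd3dwCIiIgAmZmZAKqqqgC7u7sAzMzMAN3d3QDu7u4A////AJmZmZmZqqq7u6mZmaqqqqqZmqvMy7qZmaqqqqqZmrzd3bqZmbqqqqqZmrzu7cqZmbu6qqmZmb3v/sqZmbu7qqmIibzu7cqZmbu7qqmHeKze3LqZmbu7uqmHeJvMy6qqqsu7uqmHeJqruqqru8u7uqmYiJmaqZqrvMu7uqqZmZmZmZmru8u7uqqpmZmZmZmaqru7uqqpmZmZmIiJmbu7uqqpmZmYiIiIiLu7qqqpmZmIiIiHd7u6qqmZmZiIiId3d7upmZmZmYiIh3d3d7qYiImZmIiHd3d2Zql2ZniZiId3d2ZmZpdlVniZiId2ZmZVVYZUVomZiHdmZVVERYdmaJmZiHdmVUQzNJh3iZqZiHdmVDIiI5mZmqqpmIdmVDEREg=="/>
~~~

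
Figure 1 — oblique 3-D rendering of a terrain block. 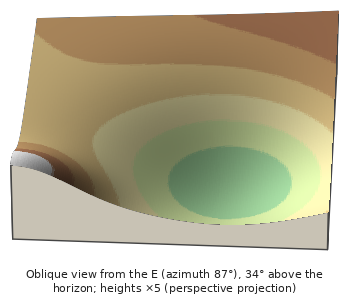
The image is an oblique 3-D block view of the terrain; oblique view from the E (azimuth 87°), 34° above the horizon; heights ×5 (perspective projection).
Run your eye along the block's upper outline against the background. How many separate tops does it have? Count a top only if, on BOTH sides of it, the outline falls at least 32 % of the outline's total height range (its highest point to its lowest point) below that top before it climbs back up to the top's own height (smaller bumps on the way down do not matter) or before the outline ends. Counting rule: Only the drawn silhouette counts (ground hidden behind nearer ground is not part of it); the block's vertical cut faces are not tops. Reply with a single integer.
0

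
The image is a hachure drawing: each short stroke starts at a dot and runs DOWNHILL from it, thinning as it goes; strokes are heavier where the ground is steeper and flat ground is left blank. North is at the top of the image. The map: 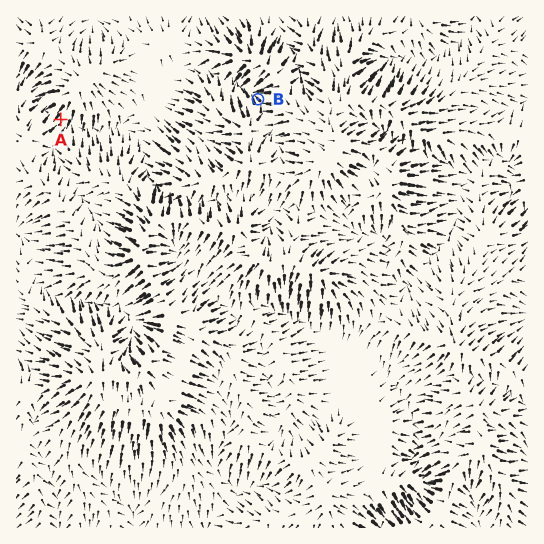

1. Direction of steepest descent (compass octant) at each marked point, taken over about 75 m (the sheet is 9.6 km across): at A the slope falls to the SW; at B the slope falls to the NW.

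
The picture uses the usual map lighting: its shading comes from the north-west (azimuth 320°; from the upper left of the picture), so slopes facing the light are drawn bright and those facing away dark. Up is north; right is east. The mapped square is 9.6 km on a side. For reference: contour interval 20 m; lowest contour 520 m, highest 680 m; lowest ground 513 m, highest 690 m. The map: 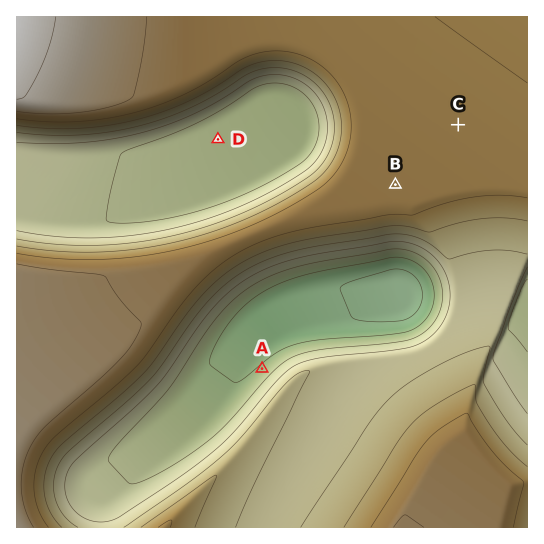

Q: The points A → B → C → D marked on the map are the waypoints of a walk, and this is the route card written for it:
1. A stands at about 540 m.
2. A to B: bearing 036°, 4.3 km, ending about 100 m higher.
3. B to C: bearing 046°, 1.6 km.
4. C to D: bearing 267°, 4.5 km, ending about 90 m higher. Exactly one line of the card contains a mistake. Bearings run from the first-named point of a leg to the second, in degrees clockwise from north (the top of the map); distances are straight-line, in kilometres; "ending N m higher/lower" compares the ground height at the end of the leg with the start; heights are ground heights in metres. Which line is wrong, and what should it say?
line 4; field sense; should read lower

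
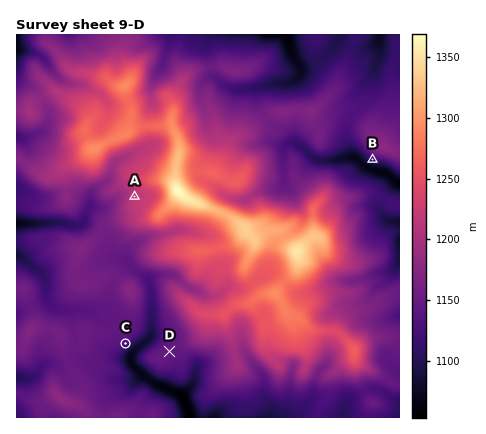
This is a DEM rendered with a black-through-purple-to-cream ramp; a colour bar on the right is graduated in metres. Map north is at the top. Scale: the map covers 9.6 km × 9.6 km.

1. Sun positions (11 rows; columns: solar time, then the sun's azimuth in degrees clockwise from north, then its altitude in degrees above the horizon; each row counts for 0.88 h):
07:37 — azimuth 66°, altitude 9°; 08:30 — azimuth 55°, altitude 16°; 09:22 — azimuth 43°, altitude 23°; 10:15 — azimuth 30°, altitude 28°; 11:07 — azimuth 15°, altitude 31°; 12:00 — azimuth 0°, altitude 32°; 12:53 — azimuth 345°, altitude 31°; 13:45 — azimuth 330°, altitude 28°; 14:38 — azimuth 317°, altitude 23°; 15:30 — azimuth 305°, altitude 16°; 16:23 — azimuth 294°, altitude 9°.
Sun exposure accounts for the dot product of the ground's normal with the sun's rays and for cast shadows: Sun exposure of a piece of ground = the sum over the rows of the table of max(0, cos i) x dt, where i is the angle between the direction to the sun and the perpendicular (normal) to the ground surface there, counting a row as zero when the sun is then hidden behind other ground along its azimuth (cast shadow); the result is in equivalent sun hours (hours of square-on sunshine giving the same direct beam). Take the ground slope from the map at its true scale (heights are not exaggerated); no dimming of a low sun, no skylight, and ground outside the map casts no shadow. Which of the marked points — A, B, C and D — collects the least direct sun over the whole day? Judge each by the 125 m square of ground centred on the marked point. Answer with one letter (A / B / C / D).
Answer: B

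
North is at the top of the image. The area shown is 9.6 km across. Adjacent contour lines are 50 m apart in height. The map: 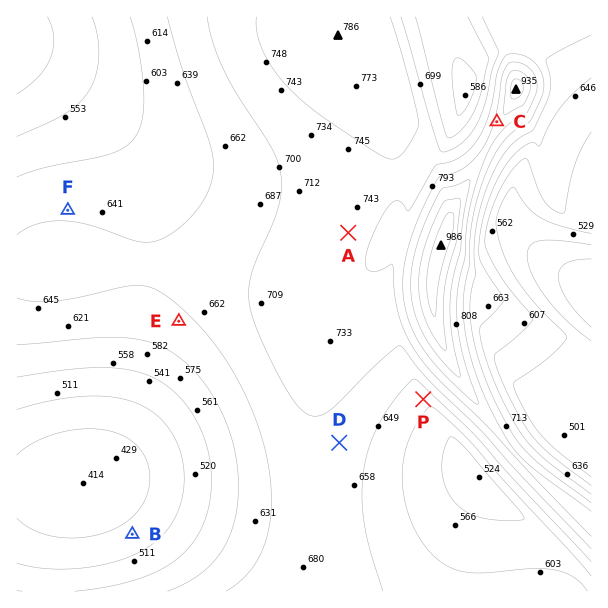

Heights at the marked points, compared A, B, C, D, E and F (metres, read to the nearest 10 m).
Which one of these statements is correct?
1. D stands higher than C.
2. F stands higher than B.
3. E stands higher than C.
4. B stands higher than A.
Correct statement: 2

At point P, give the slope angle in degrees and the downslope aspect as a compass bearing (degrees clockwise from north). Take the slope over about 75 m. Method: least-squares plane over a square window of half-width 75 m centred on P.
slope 6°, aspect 161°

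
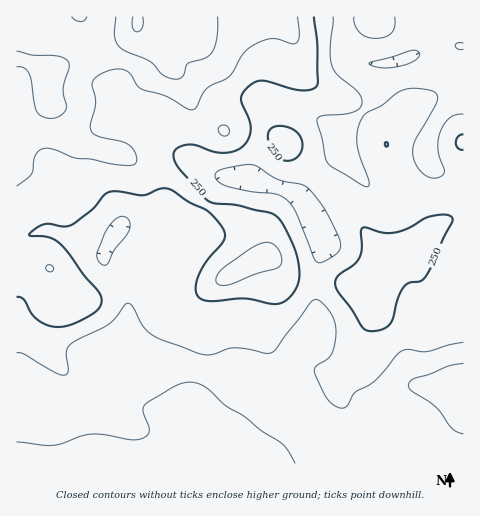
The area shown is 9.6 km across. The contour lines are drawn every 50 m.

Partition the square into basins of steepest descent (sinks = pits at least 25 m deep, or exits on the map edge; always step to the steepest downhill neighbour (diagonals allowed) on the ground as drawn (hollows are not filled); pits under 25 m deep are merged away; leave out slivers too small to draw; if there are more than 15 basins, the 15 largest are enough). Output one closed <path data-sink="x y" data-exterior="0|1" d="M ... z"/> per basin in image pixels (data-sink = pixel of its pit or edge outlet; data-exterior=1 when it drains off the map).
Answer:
<path data-sink="463 392" data-exterior="1" d="M283 16l-267 1 1 447 447-1-1-245-16 2-30 27-28 9-5 6-10 19-4 3-71-4-11-4-18-17-9-1-8-22-14-16-33-15-35-28-31-11-16-11 14 1 16-9 24-19 10-10 3-7-7-28-8-10-8-6-8-26-7-7-13-6-2-5 20 3 74-1 7-2 44-1z"/><path data-sink="402 60" data-exterior="0" d="M463 16l-179 0 0 7-26-1-26 3-42 1-32 0-20-3 2 5 13 6 7 7 8 26 7 5 9 11 7 28-3 7-10 10-24 19-16 9-11 1 13 9 31 11 35 28 33 15 14 16 8 22 9 1 18 17 21 5 61 3 4-3 10-19 5-6 28-9 30-27 17-3z"/>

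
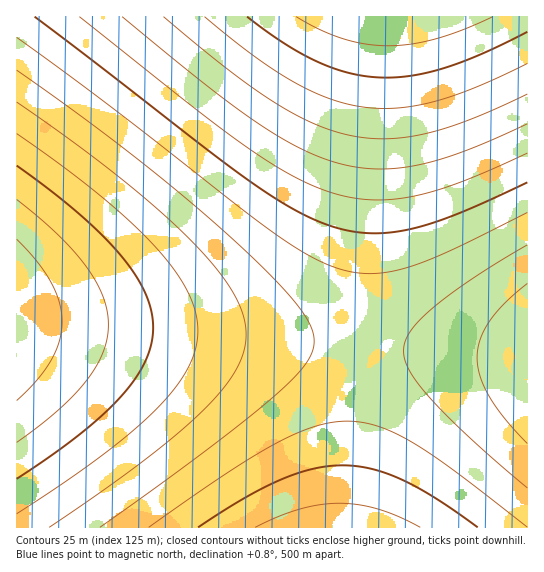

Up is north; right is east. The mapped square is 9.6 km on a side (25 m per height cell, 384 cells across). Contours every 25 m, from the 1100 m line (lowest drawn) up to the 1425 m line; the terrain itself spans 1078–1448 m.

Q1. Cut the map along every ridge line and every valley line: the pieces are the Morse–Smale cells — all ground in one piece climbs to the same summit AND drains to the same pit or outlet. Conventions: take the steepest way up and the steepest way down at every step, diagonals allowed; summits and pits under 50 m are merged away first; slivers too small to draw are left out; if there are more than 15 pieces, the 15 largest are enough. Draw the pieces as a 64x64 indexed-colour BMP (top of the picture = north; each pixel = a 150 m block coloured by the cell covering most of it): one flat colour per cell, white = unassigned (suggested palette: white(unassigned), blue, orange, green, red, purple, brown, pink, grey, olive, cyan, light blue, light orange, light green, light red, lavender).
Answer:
<image width="64" height="64" href="data:image/bmp;base64,Qk12CAAAAAAAAHYAAAAoAAAAQAAAAEAAAAABAAQAAAAAAAAIAAATCwAAEwsAABAAAAAAAAAA////ALR3HwAOf/8ALKAsACgn1gC9Z5QAS1aMAMJ34wB/f38AIr28AM++FwDox64AeLv/AIrfmACWmP8A1bDFACIiIiIiIiIiIiIiIiIiIiIiIiIiJEREREREREREREREIiIiIiIiIiIiIiIiIiIiIiIiIiIkREREREREREREREQiIiIiIiIiIiIiIiIiIiIiIiIiIiJERERERERERERERCIiIiIiIiIiIiIiIiIiIiIiIiIiIkREREREREREREREIiIiIiIiIiIiIiIiIiIiIiIiIiIiREREREREREREREQiIiIiIiIiIiIiIiIiIiIiIiIiIiJERERERERERERERCIiIiIiIiIiIiIiIiIiIiIiIiIiIkREREREREREREREIiIiIiIiIiIiIiIiIiIiIiIiIiIiREREREREREREREQiIiIiIiIiIiIiIiIiIiIiIiIiIiJERERERERERERERCIiIiIiIiIiIiIiIiIiIiIiIiIiIkREREREREREREREIiIiIiIiIiIiIiIiIiIiIiIiIiIiREREREREREREREQiIiIiIiIiIiIiIiIiIiIiIiIiIiJERERERERERERERCIiIiIiIiIiIiIiIiIiIiIiIiIiIkREREREREREREREIiIiIiIiIiIiIiIiIiIiIiIiIiIiREREREREREREREQiIiIiIiIiIiIiIiIiIiIiIiIiIiJERERERERERERERCIiIiIiIiIiIiIiIiIiIiIiIiIiIkREREREREREREREIiIiIiIiIiIiIiIiIiIiIiIiIiIiREREREREREREREQiIiIiIiIiIiIiIiIiIiIiIiIiIiIkRERERERERERERCIiIiIiIiIiIiIiIiIiIiIiIiIiIiREREREREREREREIiIiIiIiIiIiIiIiIiIiIiIiIiIiJEREREREREREREQiIiIiIiIiIiIiIiIiIiIiIiIiIiIkRERERERERERERCIiIiIiIiIiIiIiIiIiIiIiIiIiIiREREREREREREMzIiIiIiIiIiIiIiIiIiIiIiIiIiIiJEQzMzMzMzMzMzMiIiIiIiIiIiIiIiIiIiIhERERERETMzMzMzMzMzMzMyIiIiIiIiIiERERERERERERERERERMzMzMzMzMzMzMzIREREREREREREREREREREREREREREzMzMzMzMzMzMzMRERERERERERERERERERERERERERETMzMzMzMzMzMzMxERERERERERERERERERERERERERERMzMzMzMzMzMzMzEREREREREREREREREREREREREREREzMzMzMzMzMzMzMRERERERERERERERERERERERERERETMzMzMzMzMzMzMxERERERERERERERERERERERERERERMzMzMzMzMzMzMzEREREREREREREREREREREREREREREzMzMzMzMzMzMzMRERERERERERERERERERERERERERETMzMzMzMzMzMzMxEREREREREREREREREREREREREREREzMzMzMzMzMzMzERERERERERERERERERERERERERERETMzMzMzMzMzMzMRERERERERERERERERERERERERERERMzMzMzMzMzMzMxEREREREREREREREREREREREREREREzMzMzMzMzMzMzERERERERERERERERERERERERERERETMzMzMzMzMzMzMRERERERERERERERERERERERERERERMzMzMzMzMzMzMxEREREREREREREREREREREREREREREzMzMzMzMzMzMzERERERERERERERERERERERERERERETMzMzMzMzMzMzMRERERERERERERERERERERERERERERMzMzMzMzMzMzMxEREREREREREREREREREREREREREREzMzMzMzMzMzMzERERERERERERERERERERERERERERETMzMzMzMzMzMzMRERERERERERERERERERERERERERERMzMzMzMzMzMzMxEREREREREREREREREREREREREREREzMzMzMzMzMzMzERERERERERERERERERERERERERERETMzMzMzMzMzMzMRERERERERERERERERERERERERERERMzMzMzMzMzMzMxERERERERERERERERERERERERERERETMzMzMzMzMzMzERERERERERERERERERERERERERERERMzMzMzMzMzMzMREREREREREREREREREREREREREREREzMzMzMzMzMzMxERERERERERERERERERERERERERERETMzMzMzMzMzMzERERERERERERERERERERERERERERERMzMzMzMzMzMzMREREREREREREREREREREREREREREREzMzMzMzMzMzMxERERERERERERERERERERERERERERETMzMzMzMzMzMzERERERERERERERERERERERERERERERMzMzMzMzMzMzMREREREREREREREREREREREREREREREzMzMzMzMzMzMxERERERERERERERERERERERERERERETMzMzMzMzMzMzERERERERERERERERERERERERERERERMzMzMzMzMzMzMREREREREREREREREREREREREREREREzMzMzMzMzMzMxERERERERERERERERERERERERERERETMzMzMzMzMzMzERERERERERERERERERERERERERERERMzMzMzMzMzMzMREREREREREREREREREREREREREREREzMzMzMzMzMzMxERERERERERERERERERERERERERERERMzMzMzMzMzMz"/>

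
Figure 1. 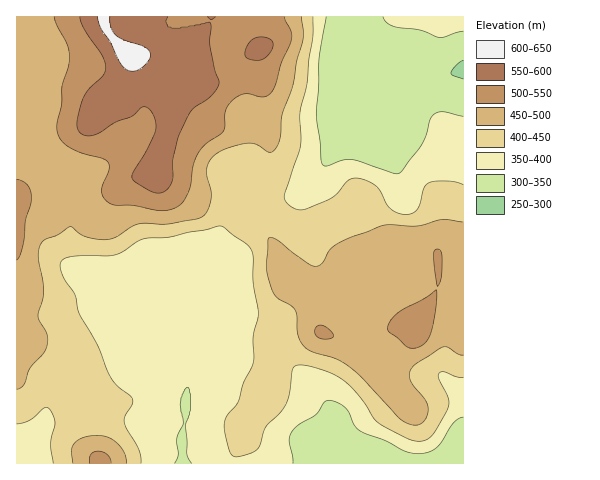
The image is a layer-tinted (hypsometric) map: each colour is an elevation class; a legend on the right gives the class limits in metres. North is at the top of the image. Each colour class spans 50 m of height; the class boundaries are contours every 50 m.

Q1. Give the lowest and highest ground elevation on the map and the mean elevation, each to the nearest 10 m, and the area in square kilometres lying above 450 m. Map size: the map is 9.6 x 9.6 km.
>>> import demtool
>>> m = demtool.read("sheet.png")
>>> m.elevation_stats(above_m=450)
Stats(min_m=300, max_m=620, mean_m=430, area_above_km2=37.6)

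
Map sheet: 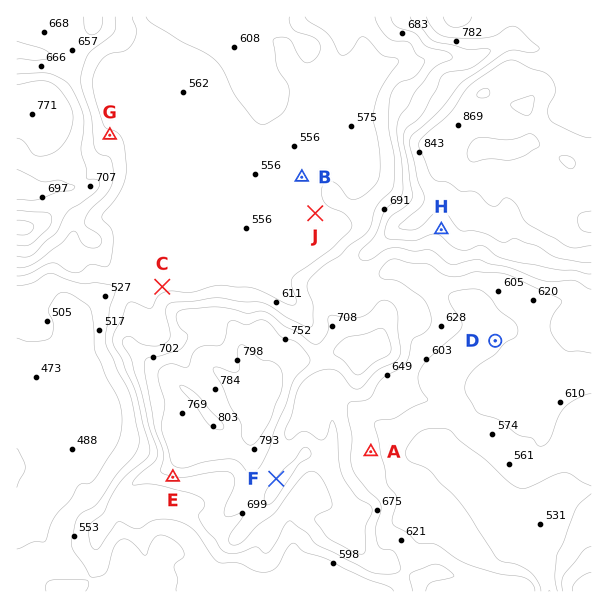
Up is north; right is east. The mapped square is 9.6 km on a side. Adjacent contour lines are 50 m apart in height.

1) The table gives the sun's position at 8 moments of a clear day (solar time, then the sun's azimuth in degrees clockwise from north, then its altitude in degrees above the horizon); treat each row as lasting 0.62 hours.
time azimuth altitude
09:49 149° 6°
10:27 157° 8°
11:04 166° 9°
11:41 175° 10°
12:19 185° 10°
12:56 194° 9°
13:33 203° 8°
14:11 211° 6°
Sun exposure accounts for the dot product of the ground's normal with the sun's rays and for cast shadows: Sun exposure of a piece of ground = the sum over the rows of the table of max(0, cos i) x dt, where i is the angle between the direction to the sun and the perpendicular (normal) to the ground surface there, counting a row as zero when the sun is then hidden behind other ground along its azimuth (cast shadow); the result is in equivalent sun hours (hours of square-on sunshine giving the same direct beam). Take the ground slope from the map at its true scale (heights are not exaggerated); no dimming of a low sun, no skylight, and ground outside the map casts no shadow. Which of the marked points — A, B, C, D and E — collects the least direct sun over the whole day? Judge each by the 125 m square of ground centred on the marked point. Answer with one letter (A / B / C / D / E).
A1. C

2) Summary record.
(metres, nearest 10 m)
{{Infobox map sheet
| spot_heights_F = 750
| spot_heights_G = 610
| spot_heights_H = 760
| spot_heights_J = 560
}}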